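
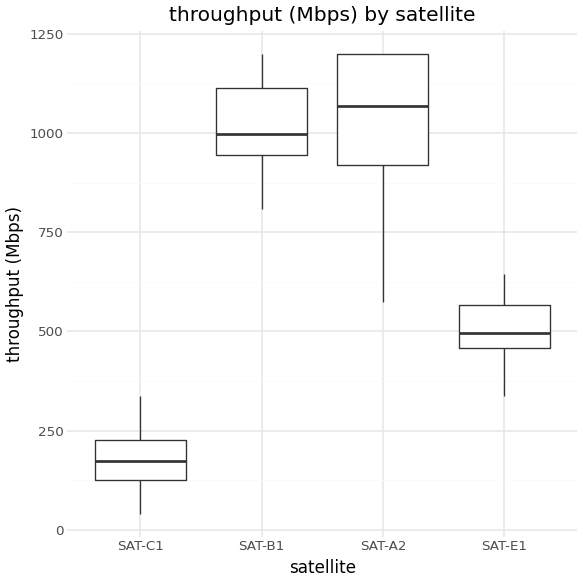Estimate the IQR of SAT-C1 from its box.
≈ 100

Q3 ≈ 200, Q1 ≈ 100; IQR ≈ 100.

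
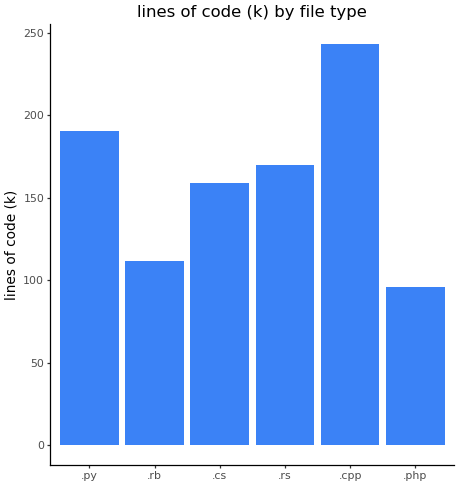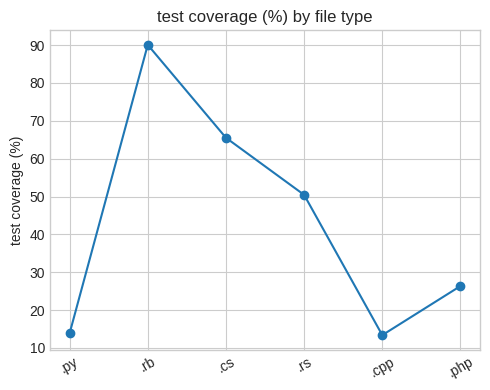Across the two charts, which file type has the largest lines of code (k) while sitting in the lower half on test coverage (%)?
Chart 2 median test coverage (%) ≈ 40; below-median file types: .py, .cpp, .php. Among those, .cpp has the highest lines of code (k) (≈ 250).

.cpp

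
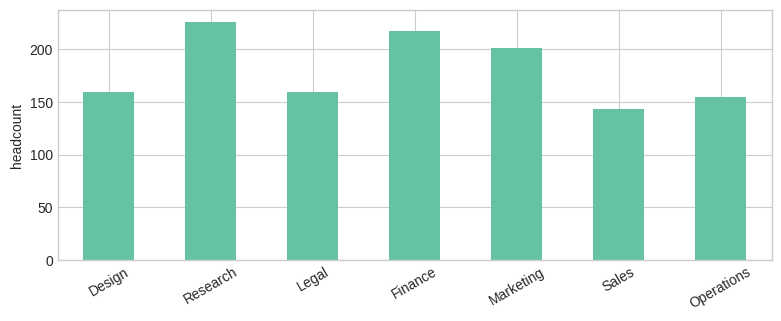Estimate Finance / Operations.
≈ 1.38×

Finance ≈ 220, Operations ≈ 160; 220/160 ≈ 1.38.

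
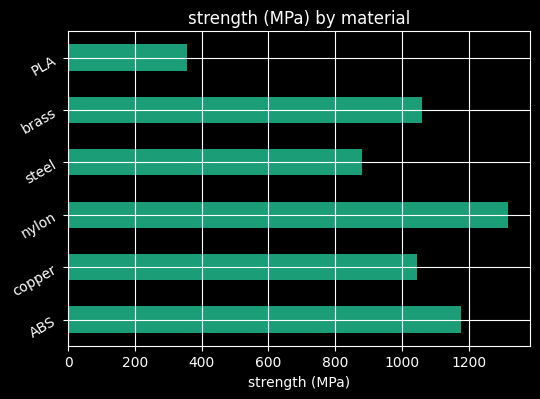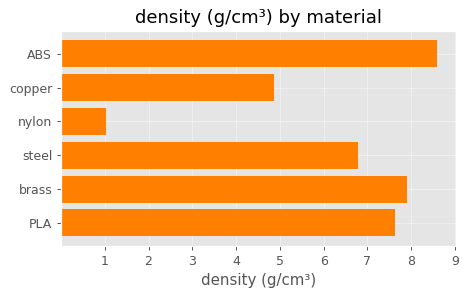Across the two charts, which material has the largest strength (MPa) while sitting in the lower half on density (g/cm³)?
Chart 2 median density (g/cm³) ≈ 7; below-median materials: copper, nylon, steel. Among those, nylon has the highest strength (MPa) (≈ 1400).

nylon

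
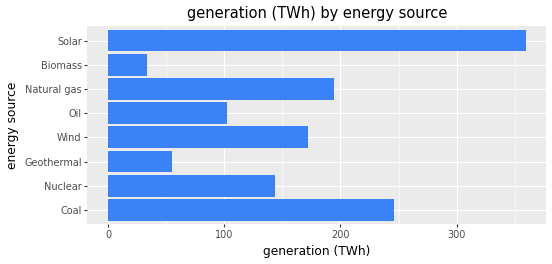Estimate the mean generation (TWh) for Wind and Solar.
(150 + 350) / 2 ≈ 250.

≈ 250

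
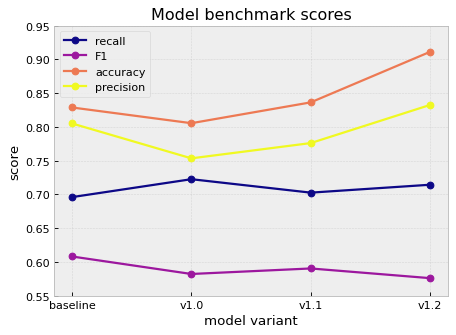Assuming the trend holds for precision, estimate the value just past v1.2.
Last three: 0.75, 0.80, 0.85 → slope ≈ 0.05/step → next ≈ 0.9.

≈ 0.9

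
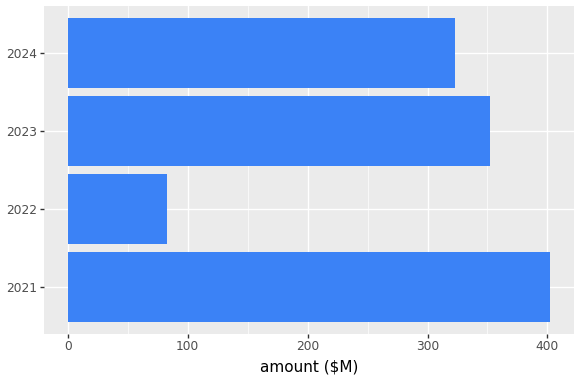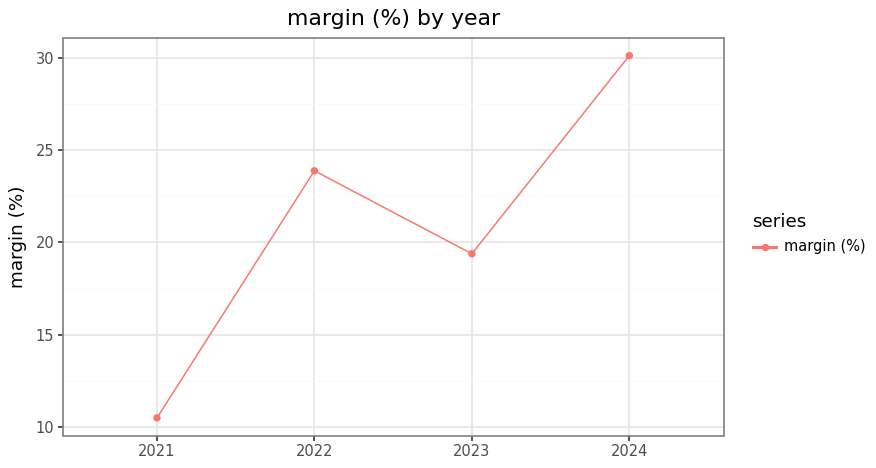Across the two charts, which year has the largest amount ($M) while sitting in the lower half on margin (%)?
2021

Chart 2 median margin (%) ≈ 20; below-median years: 2021, 2023. Among those, 2021 has the highest amount ($M) (≈ 400).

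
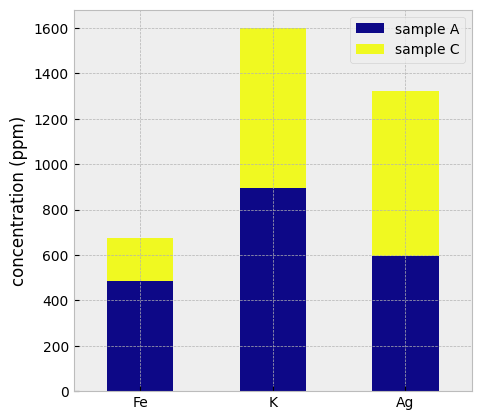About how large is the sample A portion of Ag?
≈ 600

sample A top ≈ 600, bottom ≈ 0; segment ≈ 600.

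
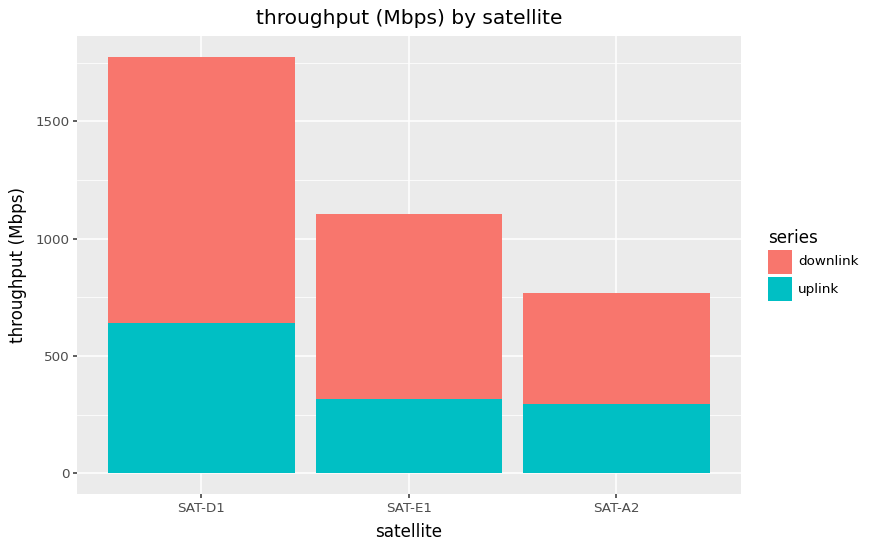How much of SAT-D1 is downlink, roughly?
downlink top ≈ 1800, bottom ≈ 600; segment ≈ 1200.

≈ 1200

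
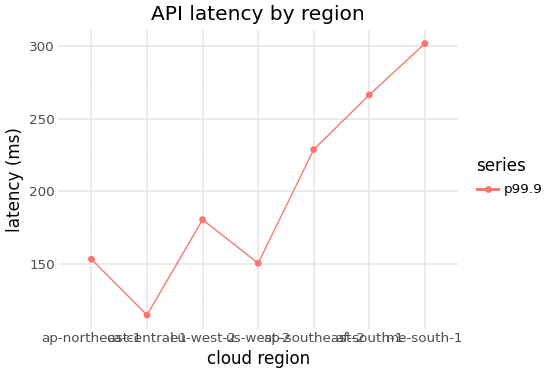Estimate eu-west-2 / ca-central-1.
≈ 1.5×

eu-west-2 ≈ 180, ca-central-1 ≈ 120; 180/120 ≈ 1.5.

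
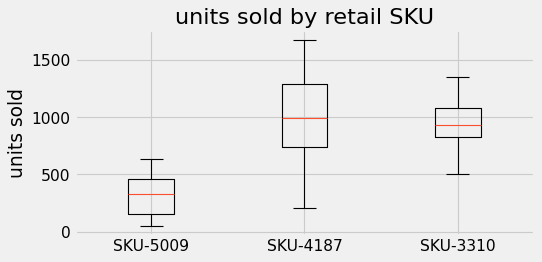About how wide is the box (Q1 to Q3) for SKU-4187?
Q3 ≈ 1300, Q1 ≈ 750; IQR ≈ 550.

≈ 550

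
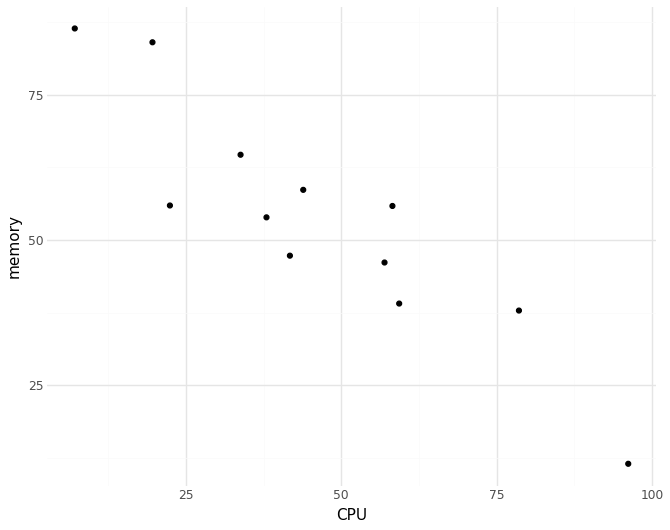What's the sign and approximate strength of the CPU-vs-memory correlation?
Points are negatively correlated; strong (|r| ≈ 0.9).

negative, strong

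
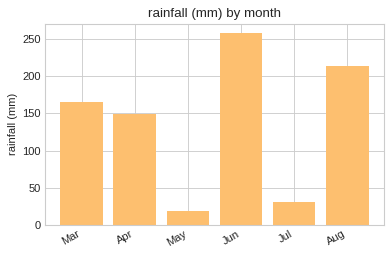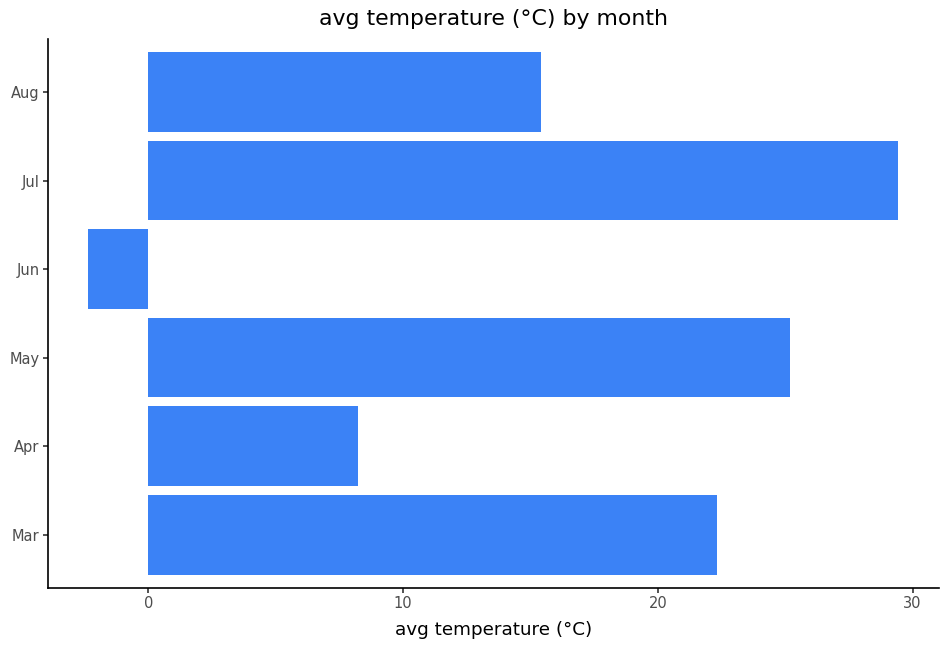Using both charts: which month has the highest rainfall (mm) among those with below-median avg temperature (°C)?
Jun

Chart 2 median avg temperature (°C) ≈ 20; below-median months: Apr, Jun, Aug. Among those, Jun has the highest rainfall (mm) (≈ 250).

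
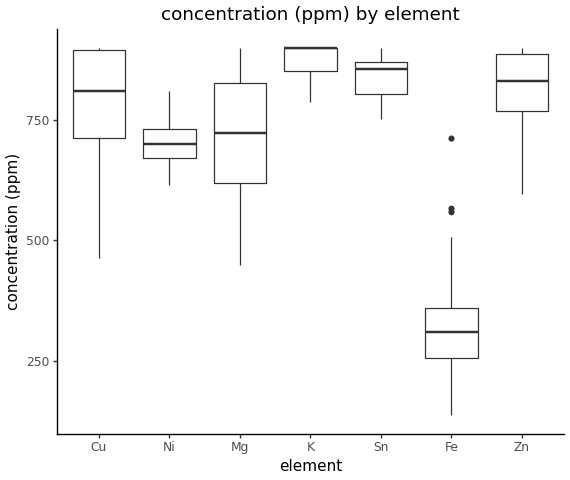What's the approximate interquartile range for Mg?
Q3 ≈ 800, Q1 ≈ 600; IQR ≈ 200.

≈ 200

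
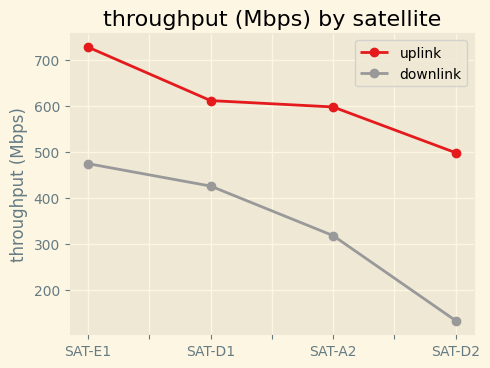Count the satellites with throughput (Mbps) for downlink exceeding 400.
2

Above 400: SAT-E1, SAT-D1.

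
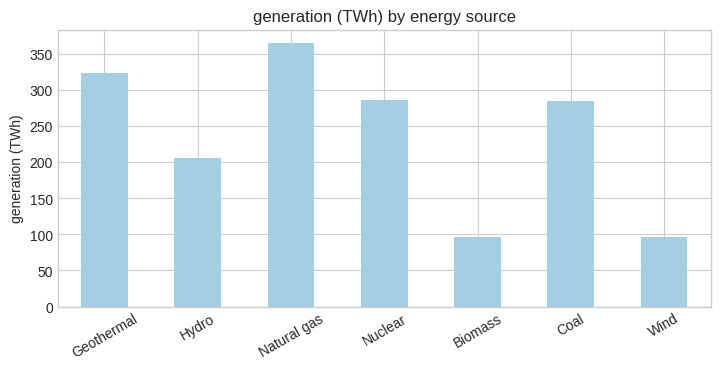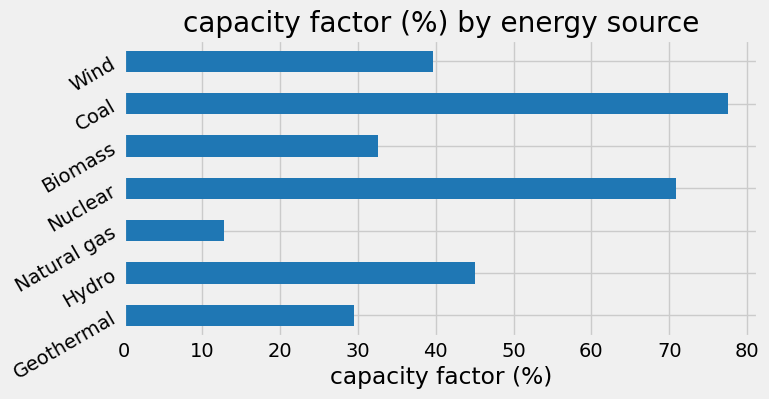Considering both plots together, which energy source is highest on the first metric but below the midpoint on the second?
Natural gas

Chart 2 median capacity factor (%) ≈ 40; below-median energy sources: Geothermal, Natural gas, Biomass. Among those, Natural gas has the highest generation (TWh) (≈ 350).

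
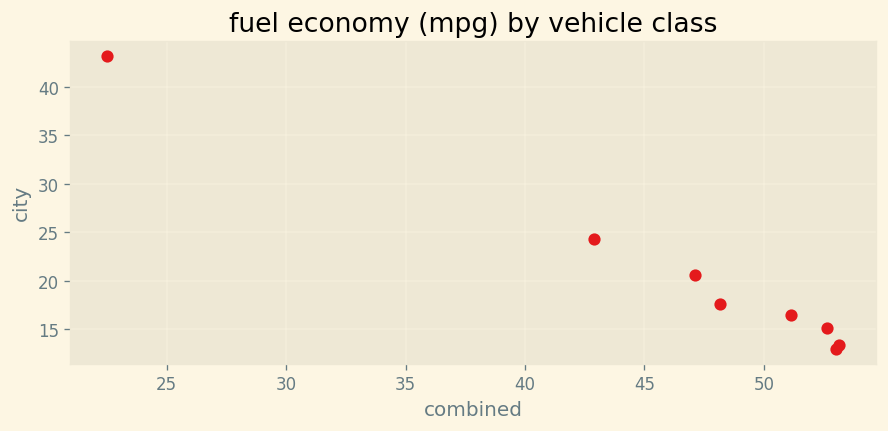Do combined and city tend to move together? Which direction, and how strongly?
negative, strong

Points are negatively correlated; strong (|r| ≈ 1.0).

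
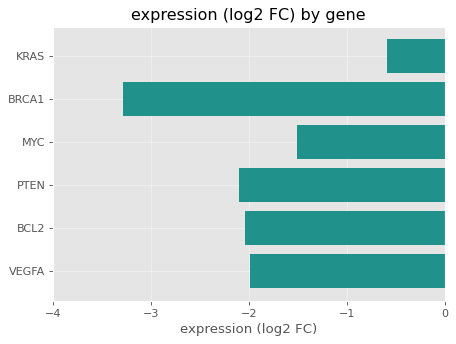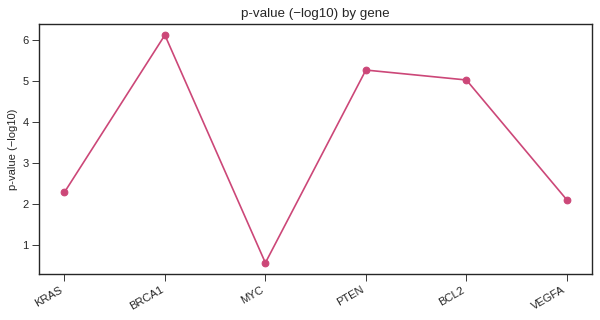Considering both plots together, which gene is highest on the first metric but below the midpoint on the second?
KRAS

Chart 2 median p-value (−log10) ≈ 4; below-median genes: KRAS, MYC, VEGFA. Among those, KRAS has the highest expression (log2 FC) (≈ -1).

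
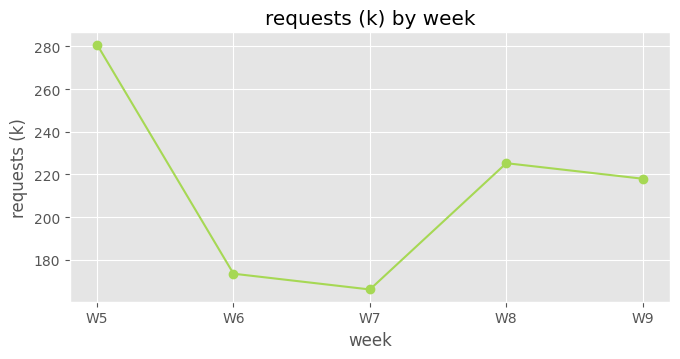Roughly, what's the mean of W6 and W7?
(170 + 170) / 2 ≈ 170.

≈ 170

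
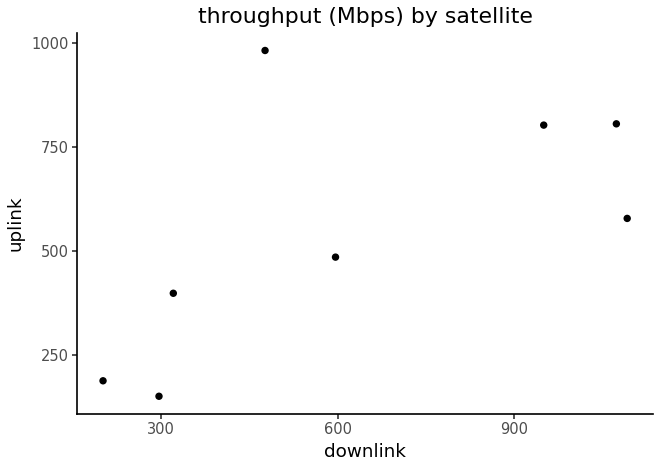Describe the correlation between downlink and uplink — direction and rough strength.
positive, moderate

Points are positively correlated; moderate (|r| ≈ 0.6).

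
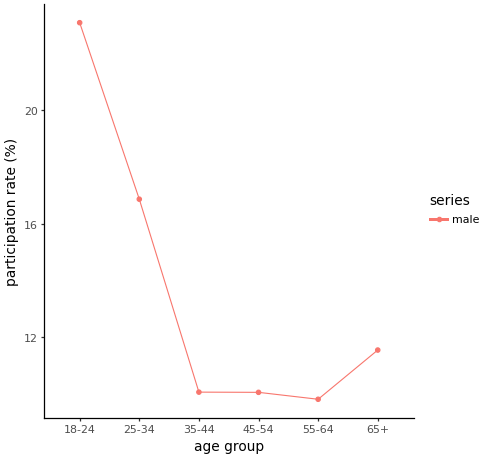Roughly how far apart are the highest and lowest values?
Max 18-24 ≈ 24, min 55-64 ≈ 10; range ≈ 14.

≈ 14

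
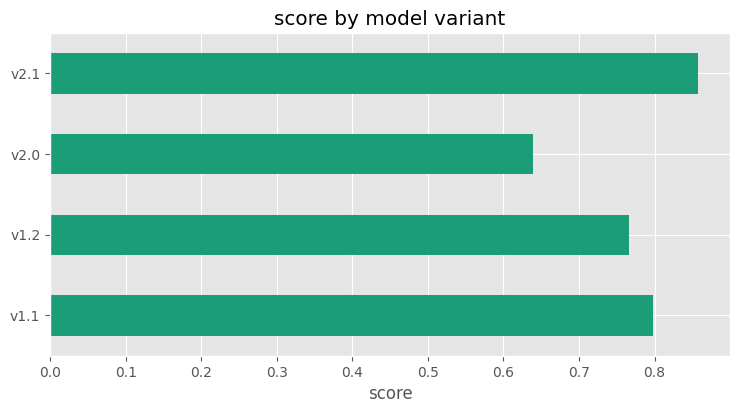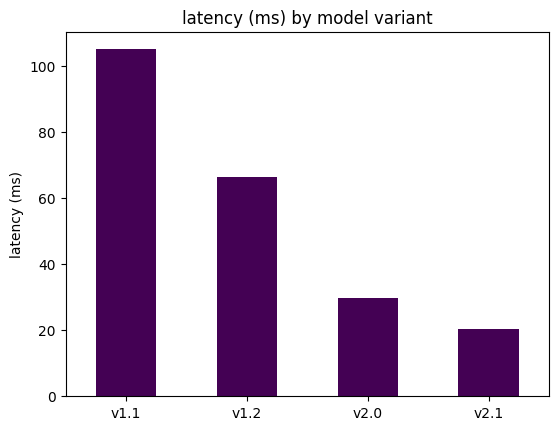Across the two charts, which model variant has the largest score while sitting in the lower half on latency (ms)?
v2.1

Chart 2 median latency (ms) ≈ 50; below-median model variants: v2.0, v2.1. Among those, v2.1 has the highest score (≈ 0.9).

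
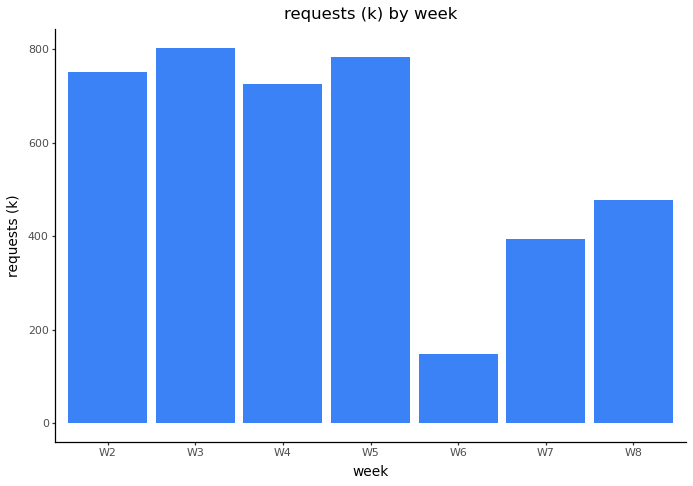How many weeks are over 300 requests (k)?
Above 300: W2, W3, W4, W5, W7, W8.

6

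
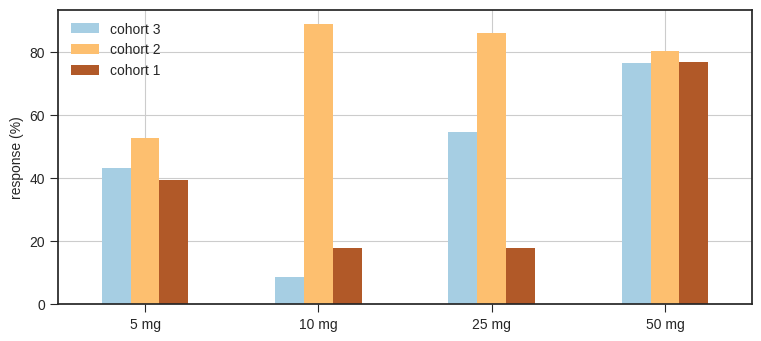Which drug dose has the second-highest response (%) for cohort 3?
25 mg

Top 3 for cohort 3: 50 mg ≈ 80, 25 mg ≈ 50, 5 mg ≈ 40.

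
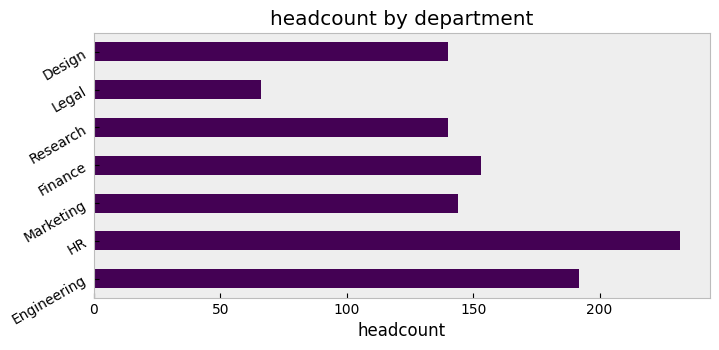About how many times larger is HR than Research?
HR ≈ 240, Research ≈ 140; 240/140 ≈ 1.71.

≈ 1.71×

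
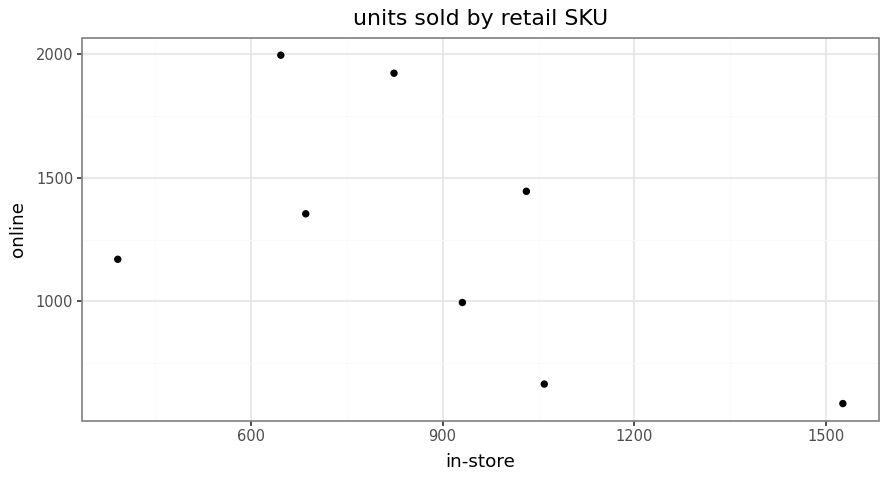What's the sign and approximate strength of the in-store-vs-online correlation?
Points are negatively correlated; moderate (|r| ≈ 0.6).

negative, moderate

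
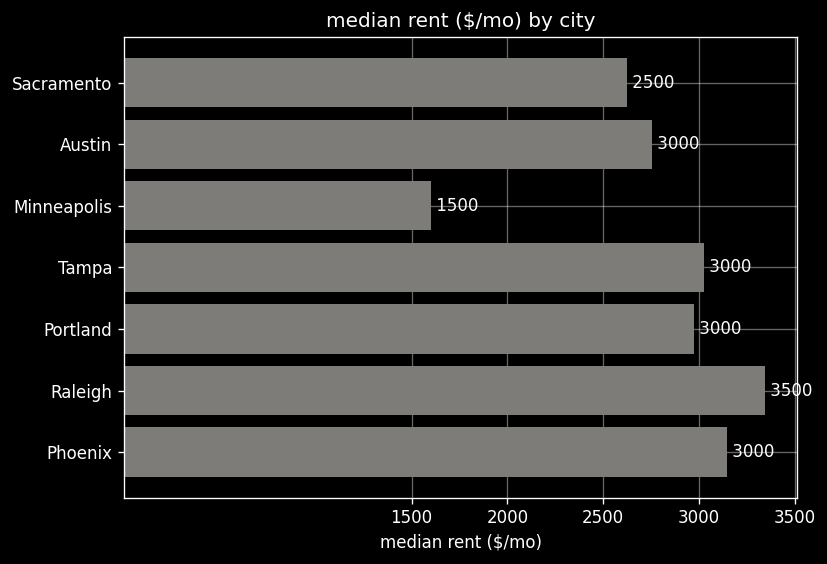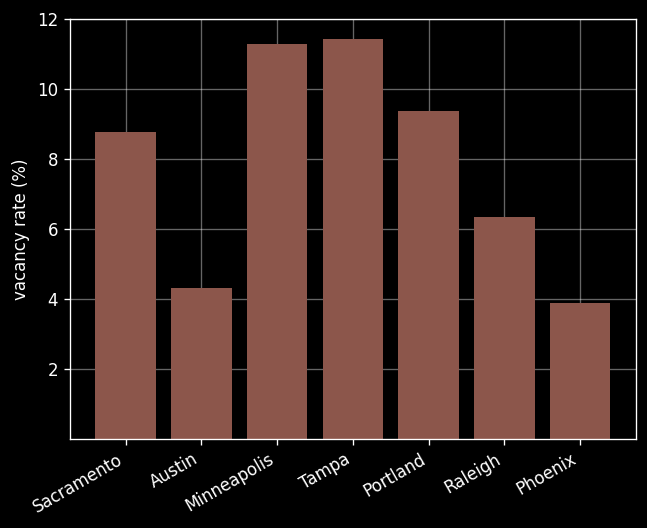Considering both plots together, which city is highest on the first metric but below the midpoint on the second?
Raleigh

Chart 2 median vacancy rate (%) ≈ 8; below-median cities: Austin, Raleigh, Phoenix. Among those, Raleigh has the highest median rent ($/mo) (≈ 3500).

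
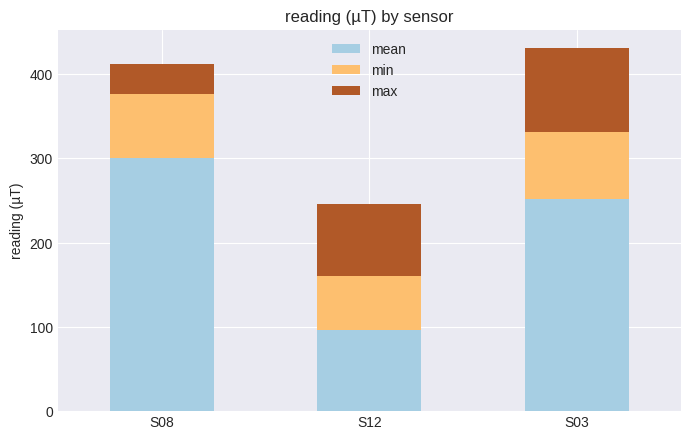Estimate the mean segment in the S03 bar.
mean top ≈ 250, bottom ≈ 0; segment ≈ 250.

≈ 250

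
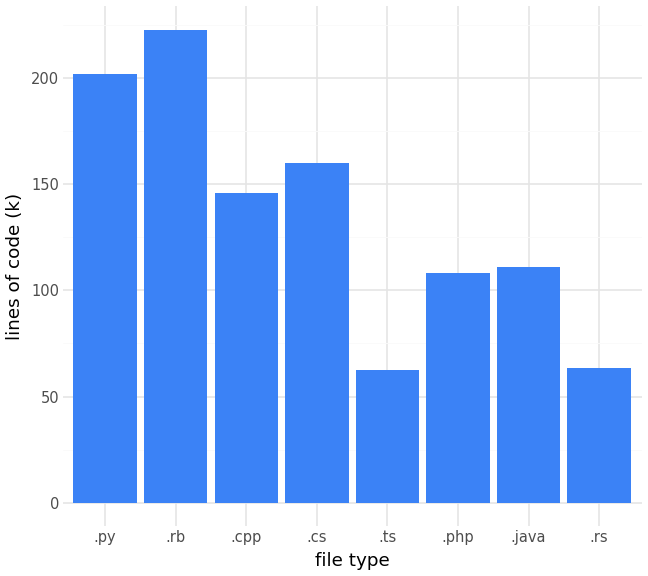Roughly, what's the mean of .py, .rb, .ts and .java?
≈ 150

(200 + 220 + 60 + 120) / 4 ≈ 150.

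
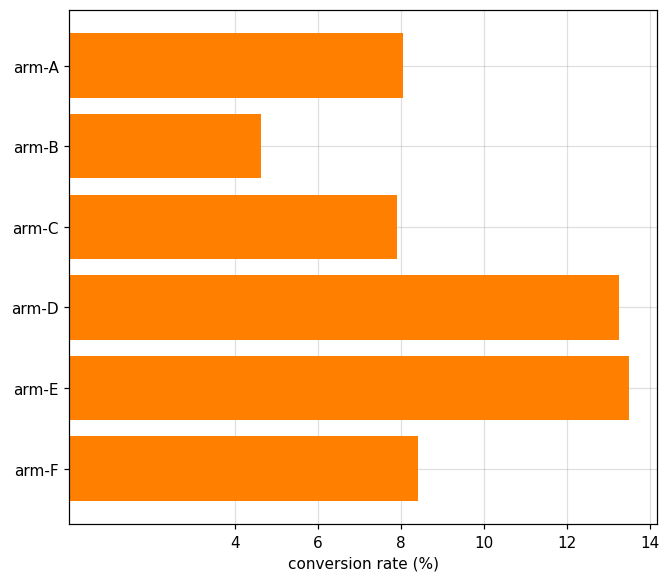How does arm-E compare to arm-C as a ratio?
arm-E ≈ 14, arm-C ≈ 8; 14/8 ≈ 1.75.

≈ 1.75×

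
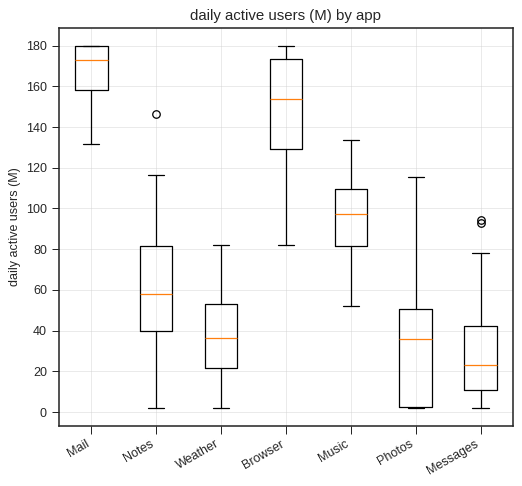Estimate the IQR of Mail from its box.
≈ 20

Q3 ≈ 180, Q1 ≈ 160; IQR ≈ 20.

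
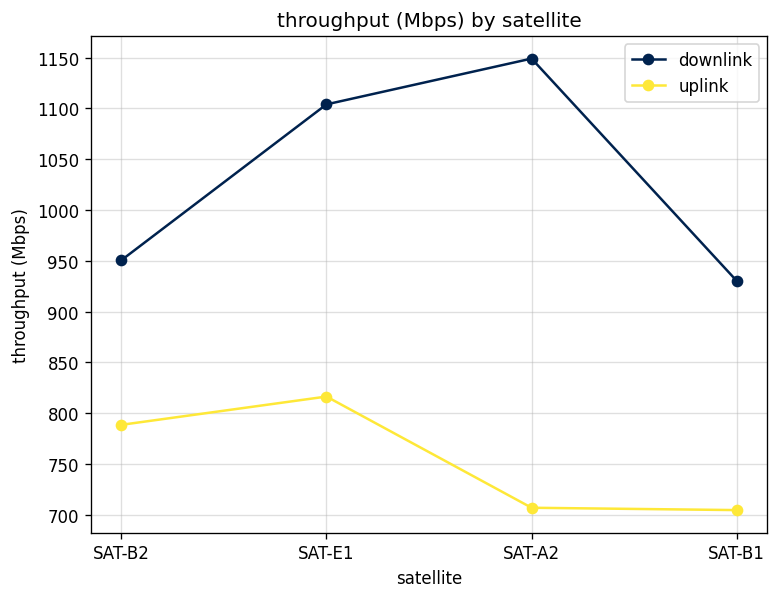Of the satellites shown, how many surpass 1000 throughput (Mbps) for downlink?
2

Above 1000: SAT-E1, SAT-A2.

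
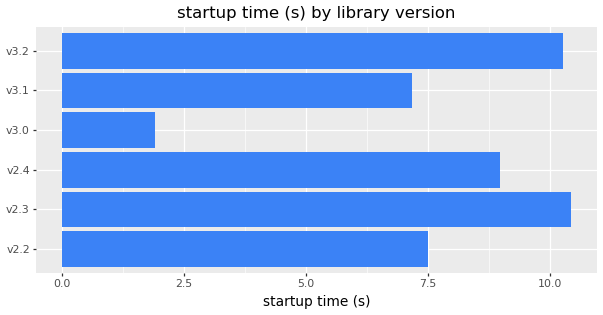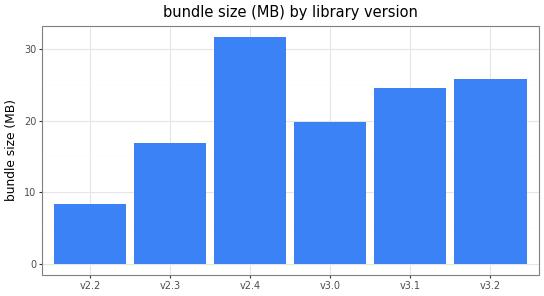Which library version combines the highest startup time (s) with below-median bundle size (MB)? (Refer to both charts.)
v2.3

Chart 2 median bundle size (MB) ≈ 20; below-median library versions: v2.2, v2.3, v3.0. Among those, v2.3 has the highest startup time (s) (≈ 10).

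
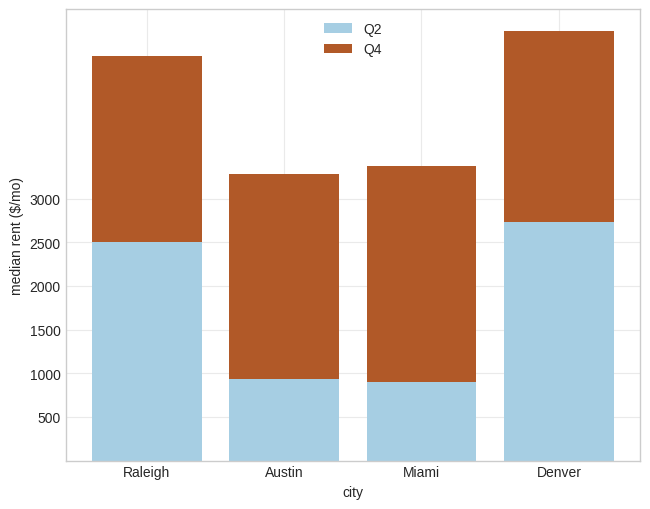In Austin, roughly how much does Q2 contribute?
≈ 1000

Q2 top ≈ 1000, bottom ≈ 0; segment ≈ 1000.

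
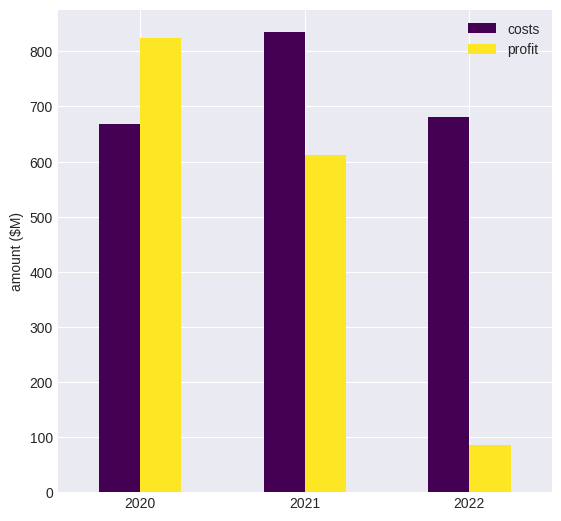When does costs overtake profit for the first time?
2020: costs ≈ 700 vs profit ≈ 800 (not yet); 2021: costs ≈ 800 vs profit ≈ 600 (first crossover).

2021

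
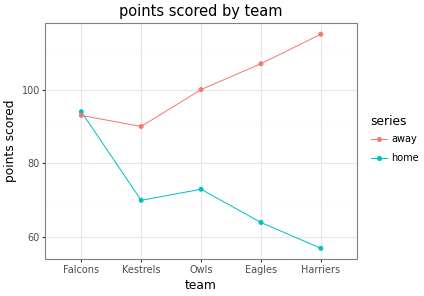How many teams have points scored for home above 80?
Above 80: Falcons.

1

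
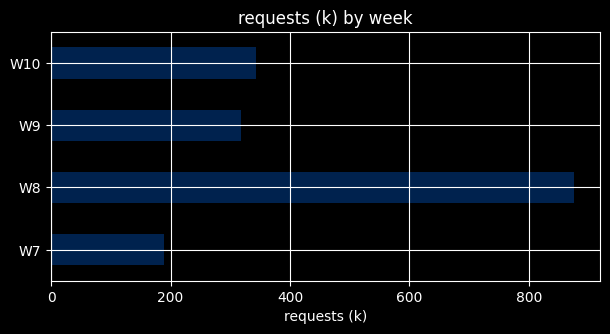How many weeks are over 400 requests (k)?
Above 400: W8.

1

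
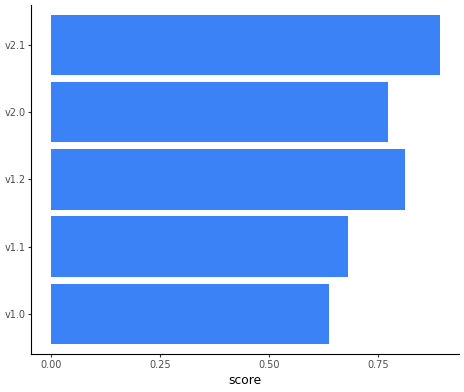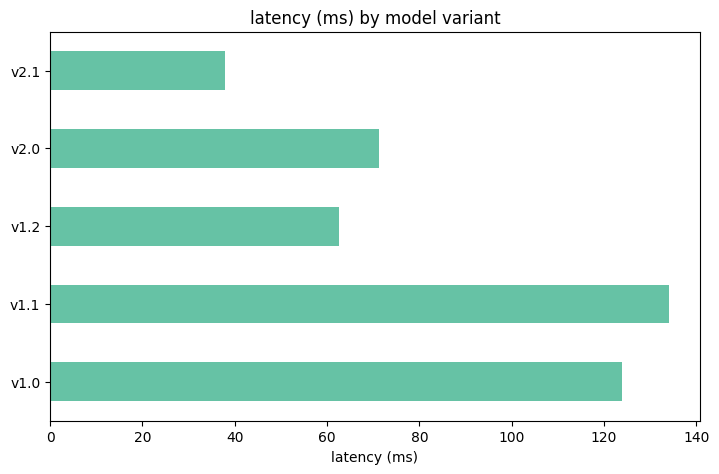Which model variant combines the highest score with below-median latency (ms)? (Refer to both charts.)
Chart 2 median latency (ms) ≈ 80; below-median model variants: v1.2, v2.1. Among those, v2.1 has the highest score (≈ 0.9).

v2.1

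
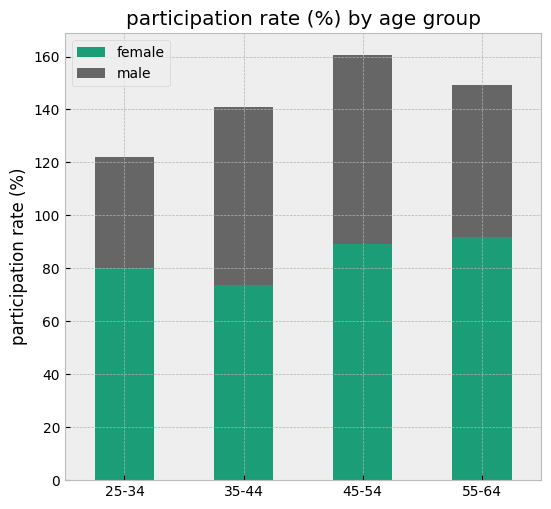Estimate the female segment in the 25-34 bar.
≈ 80

female top ≈ 80, bottom ≈ 0; segment ≈ 80.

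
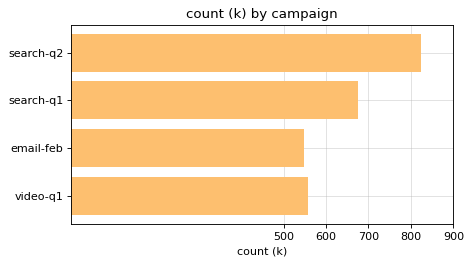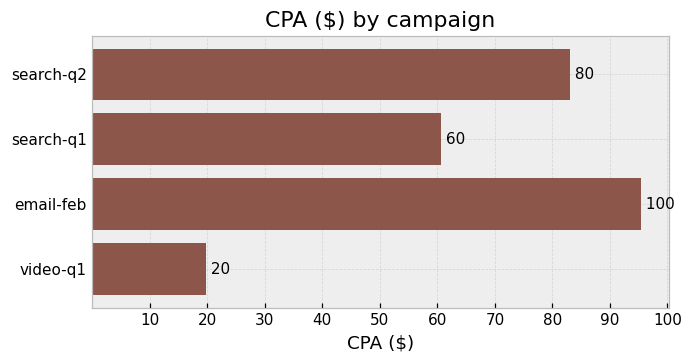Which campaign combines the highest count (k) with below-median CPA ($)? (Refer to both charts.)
search-q1

Chart 2 median CPA ($) ≈ 70; below-median campaigns: search-q1, video-q1. Among those, search-q1 has the highest count (k) (≈ 700).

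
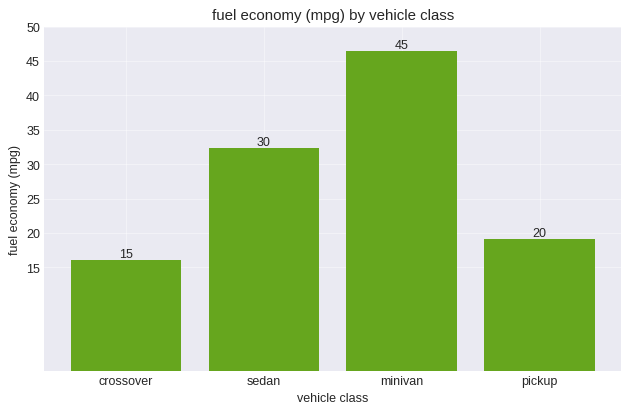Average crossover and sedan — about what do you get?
(15 + 30) / 2 ≈ 22.

≈ 22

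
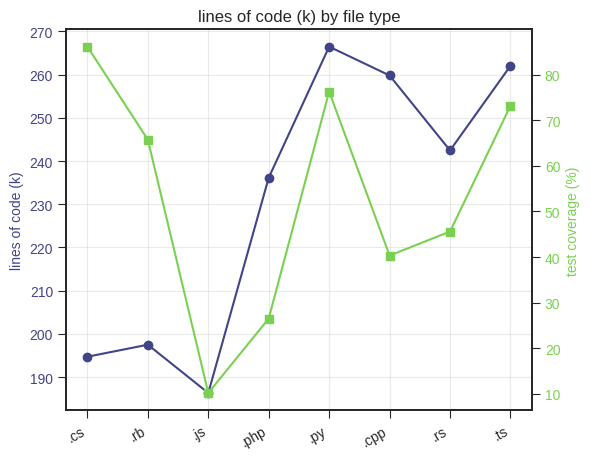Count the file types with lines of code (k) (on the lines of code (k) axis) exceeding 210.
5

Above 210: .php, .py, .cpp, .rs, .ts.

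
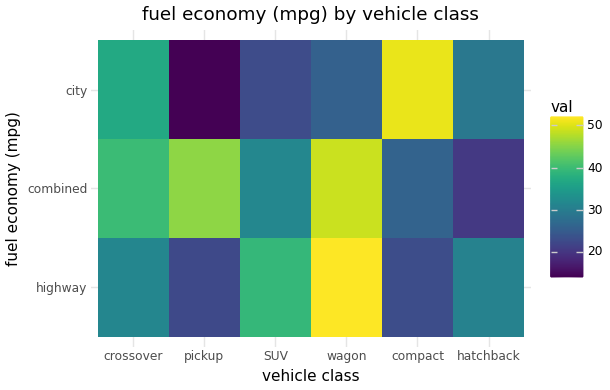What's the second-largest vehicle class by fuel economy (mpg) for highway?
SUV

Top 3 for highway: wagon ≈ 50, SUV ≈ 40, crossover ≈ 30.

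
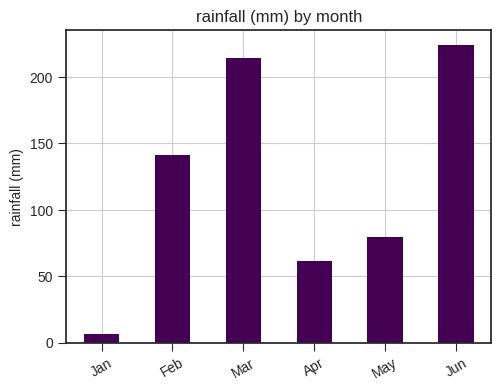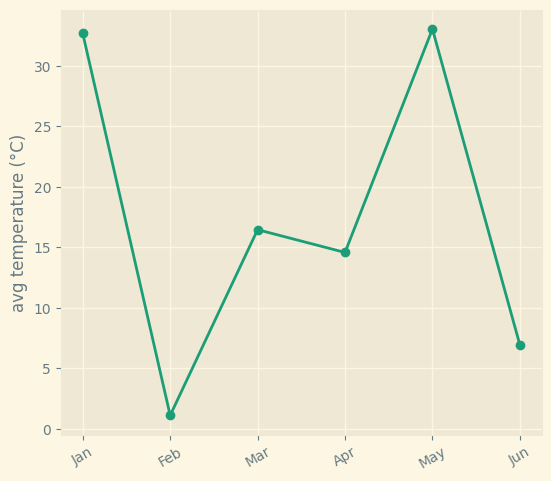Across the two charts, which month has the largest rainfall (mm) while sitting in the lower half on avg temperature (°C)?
Chart 2 median avg temperature (°C) ≈ 15; below-median months: Feb, Apr, Jun. Among those, Jun has the highest rainfall (mm) (≈ 225).

Jun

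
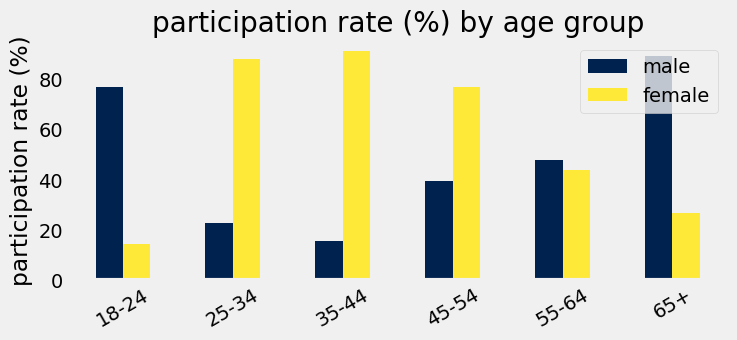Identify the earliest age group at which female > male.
25-34

18-24: female ≈ 10 vs male ≈ 80 (not yet); 25-34: female ≈ 90 vs male ≈ 20 (first crossover).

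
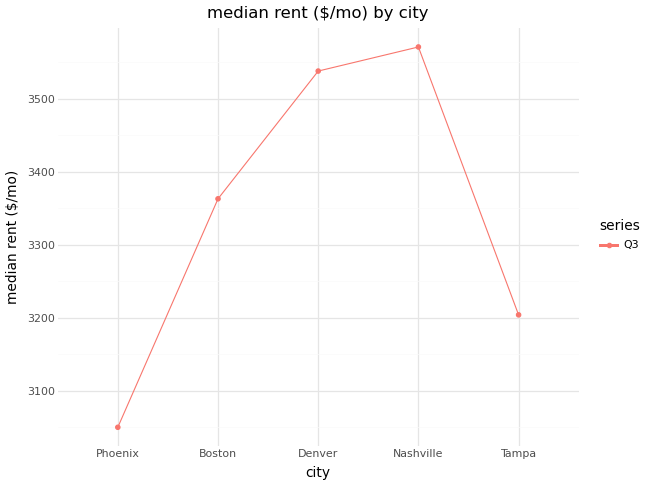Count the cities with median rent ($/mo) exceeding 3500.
Above 3500: Denver, Nashville.

2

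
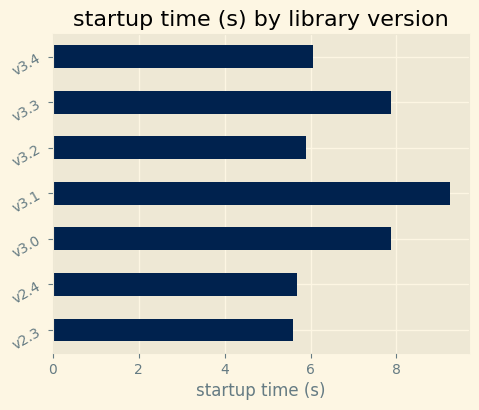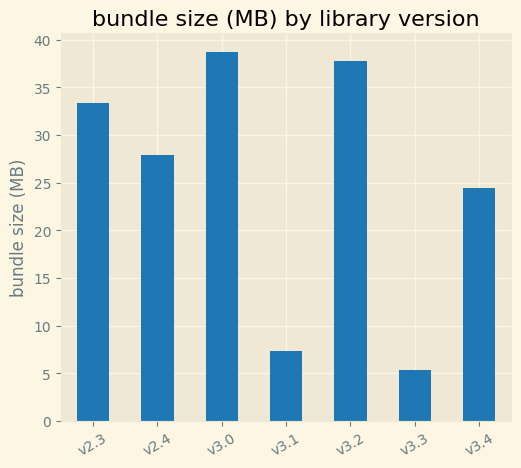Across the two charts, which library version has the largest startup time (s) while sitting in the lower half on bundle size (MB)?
Chart 2 median bundle size (MB) ≈ 30; below-median library versions: v3.1, v3.3, v3.4. Among those, v3.1 has the highest startup time (s) (≈ 9).

v3.1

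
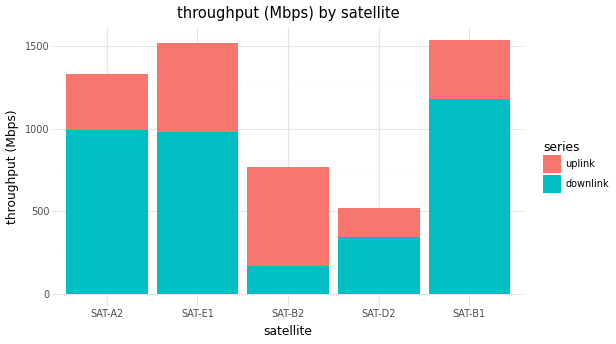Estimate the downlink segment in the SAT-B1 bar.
downlink top ≈ 1200, bottom ≈ 0; segment ≈ 1200.

≈ 1200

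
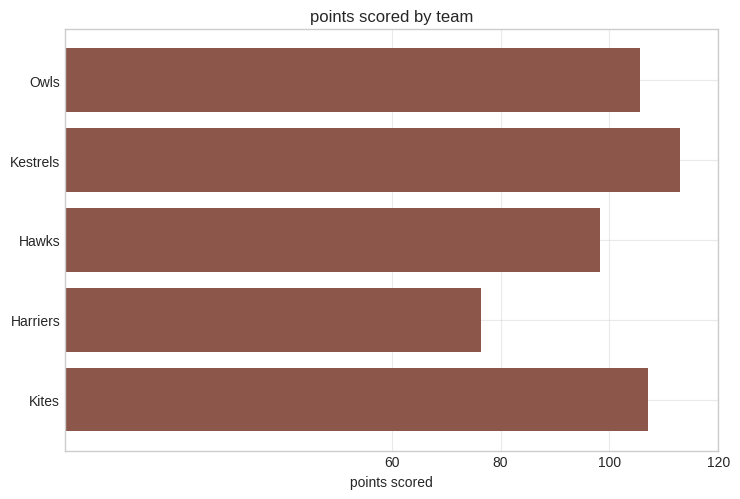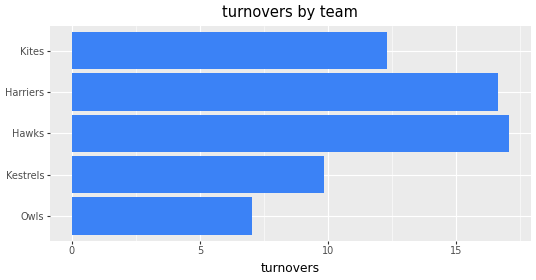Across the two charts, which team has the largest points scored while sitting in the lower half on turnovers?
Kestrels

Chart 2 median turnovers ≈ 12; below-median teams: Owls, Kestrels. Among those, Kestrels has the highest points scored (≈ 120).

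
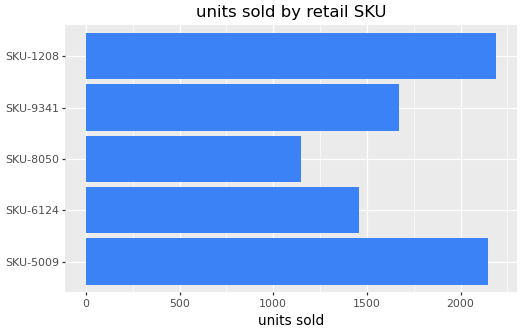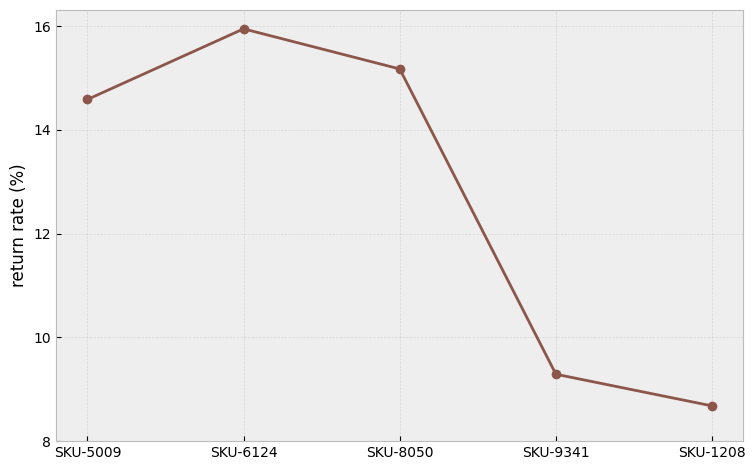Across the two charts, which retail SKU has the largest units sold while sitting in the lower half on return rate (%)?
Chart 2 median return rate (%) ≈ 14; below-median retail SKUs: SKU-9341, SKU-1208. Among those, SKU-1208 has the highest units sold (≈ 2000).

SKU-1208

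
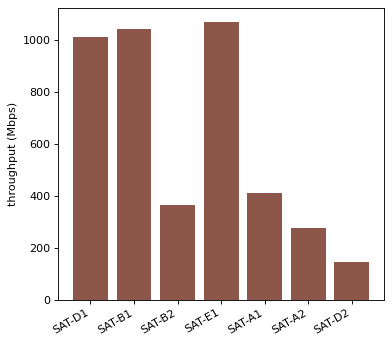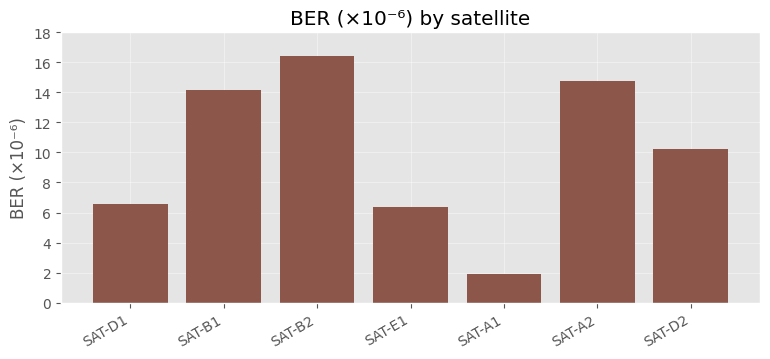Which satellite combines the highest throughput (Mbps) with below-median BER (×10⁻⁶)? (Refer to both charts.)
Chart 2 median BER (×10⁻⁶) ≈ 10; below-median satellites: SAT-D1, SAT-E1, SAT-A1. Among those, SAT-E1 has the highest throughput (Mbps) (≈ 1100).

SAT-E1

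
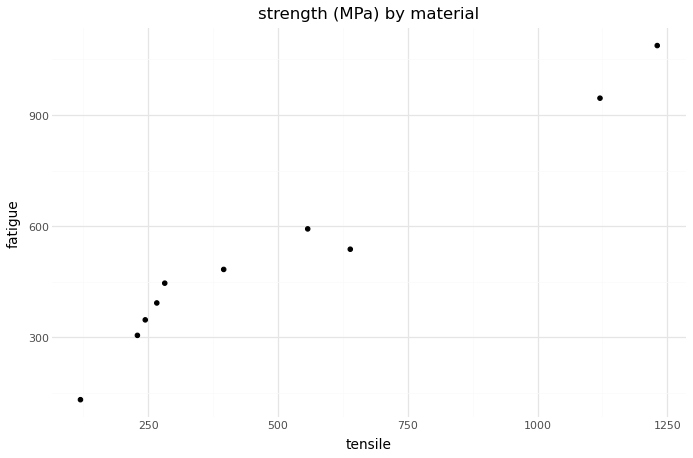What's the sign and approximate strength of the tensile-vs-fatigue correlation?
positive, strong

Points are positively correlated; strong (|r| ≈ 1.0).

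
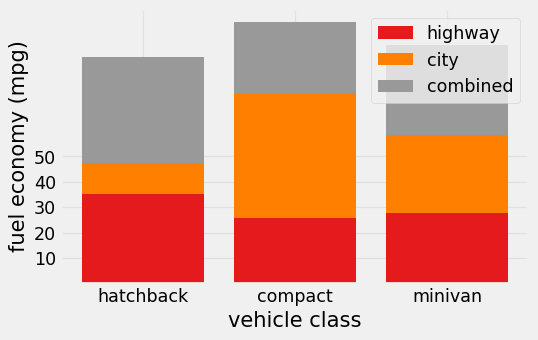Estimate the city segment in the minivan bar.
≈ 30

city top ≈ 60, bottom ≈ 30; segment ≈ 30.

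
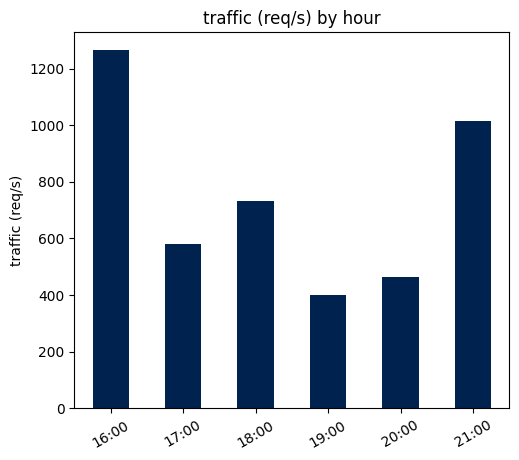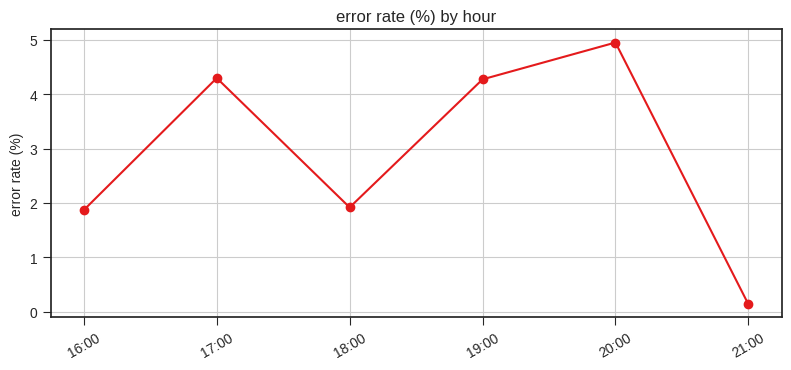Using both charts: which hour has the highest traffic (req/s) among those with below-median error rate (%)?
Chart 2 median error rate (%) ≈ 3; below-median hours: 16:00, 18:00, 21:00. Among those, 16:00 has the highest traffic (req/s) (≈ 1200).

16:00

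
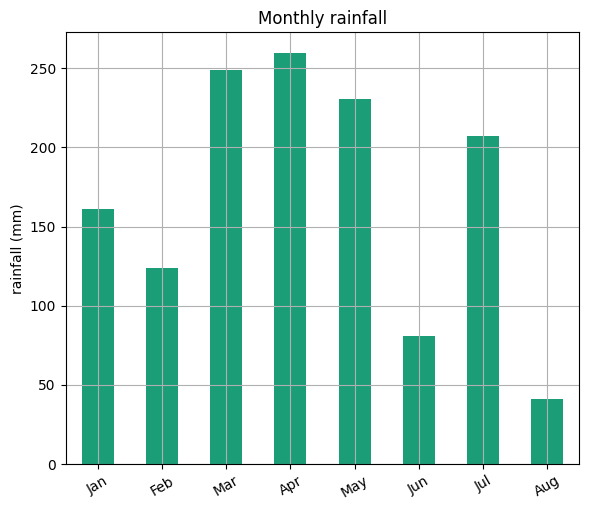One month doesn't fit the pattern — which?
Aug ≈ 50; the rest sit between ≈ 75 and ≈ 250.

Aug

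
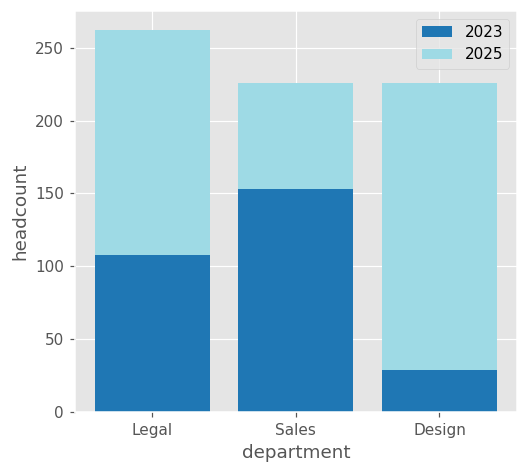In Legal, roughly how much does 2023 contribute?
≈ 100

2023 top ≈ 100, bottom ≈ 0; segment ≈ 100.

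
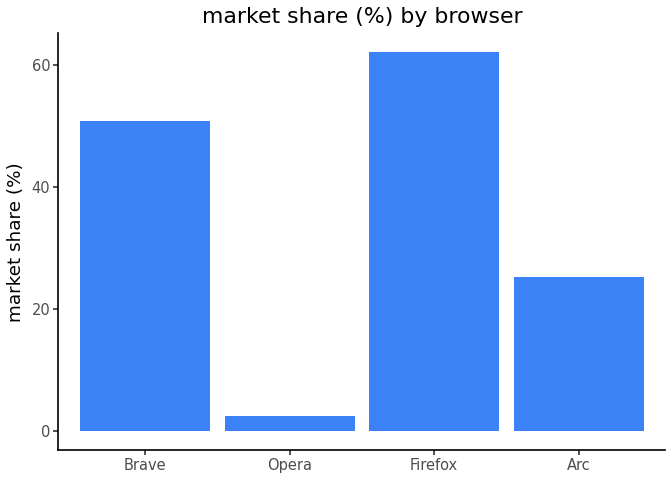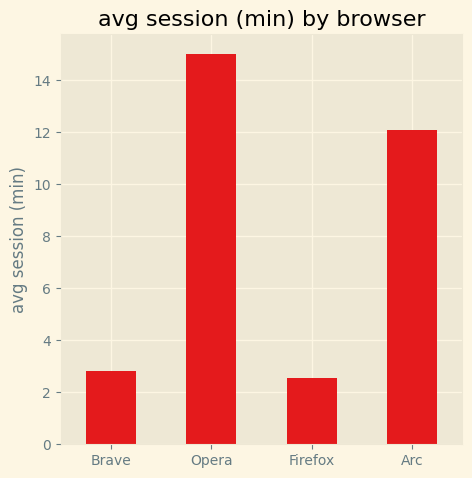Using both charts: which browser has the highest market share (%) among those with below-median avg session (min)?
Chart 2 median avg session (min) ≈ 8; below-median browsers: Brave, Firefox. Among those, Firefox has the highest market share (%) (≈ 60).

Firefox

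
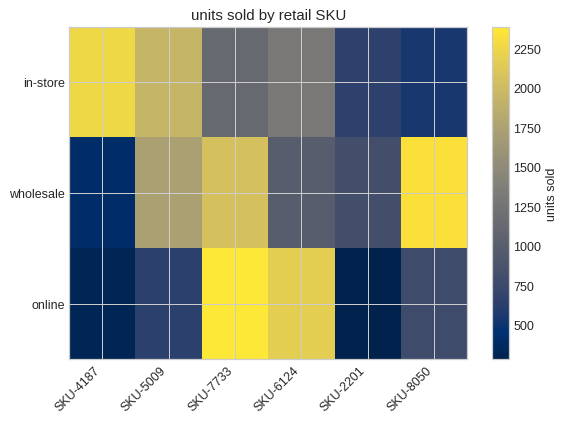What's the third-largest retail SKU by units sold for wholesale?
Top 4 for wholesale: SKU-8050 ≈ 2400, SKU-7733 ≈ 2000, SKU-5009 ≈ 1800, SKU-6124 ≈ 1000.

SKU-5009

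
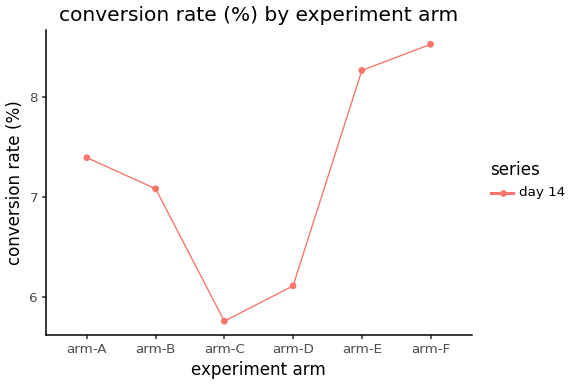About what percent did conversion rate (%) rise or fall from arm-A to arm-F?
≈ +13.3%

arm-A ≈ 7.5, arm-F ≈ 8.5; (8.5 − 7.5) / 7.5 ≈ +13.3%.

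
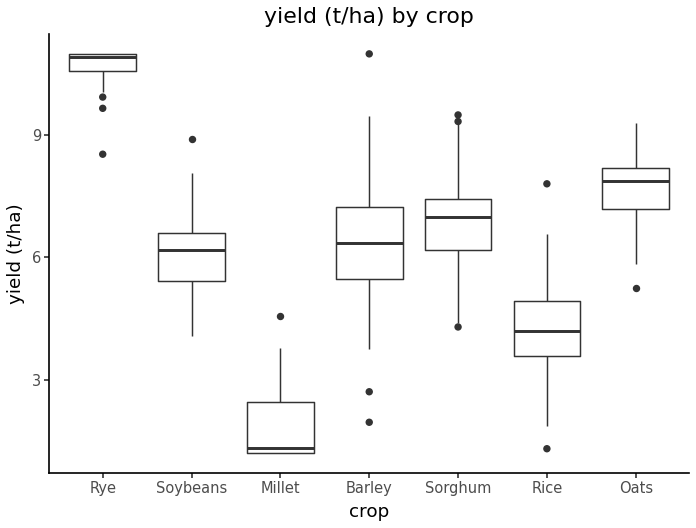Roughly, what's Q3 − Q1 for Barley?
≈ 2

Q3 ≈ 7, Q1 ≈ 5; IQR ≈ 2.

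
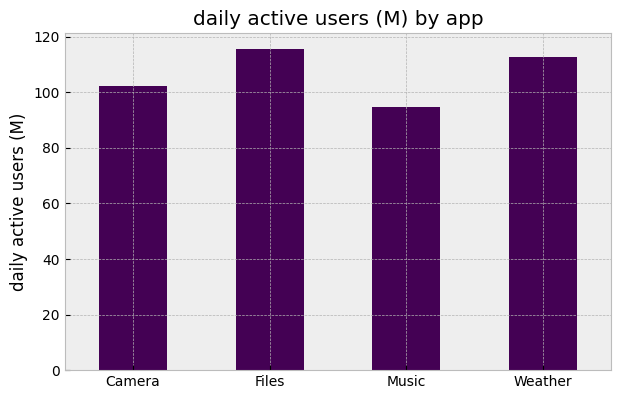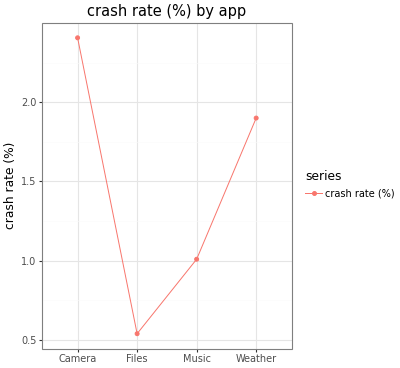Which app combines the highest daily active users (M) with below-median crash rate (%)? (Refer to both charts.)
Files

Chart 2 median crash rate (%) ≈ 1.5; below-median apps: Files, Music. Among those, Files has the highest daily active users (M) (≈ 120).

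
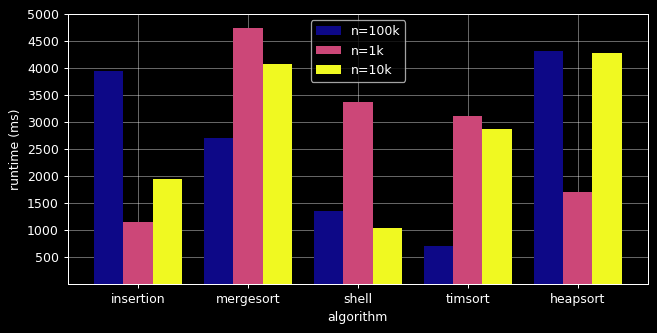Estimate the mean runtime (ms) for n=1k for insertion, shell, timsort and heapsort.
(1000 + 3500 + 3000 + 1500) / 4 ≈ 2250.

≈ 2250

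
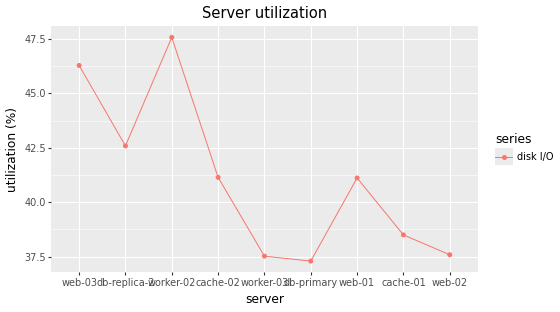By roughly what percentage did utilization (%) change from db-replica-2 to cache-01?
≈ -9.3%

db-replica-2 ≈ 43, cache-01 ≈ 39; (39 − 43) / 43 ≈ -9.3%.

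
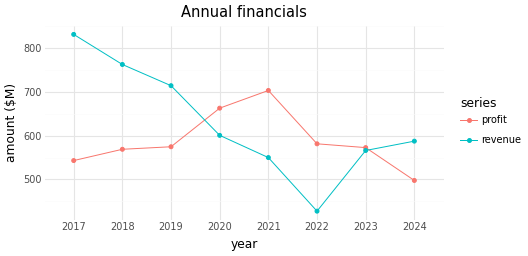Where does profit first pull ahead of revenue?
2020

2019: profit ≈ 550 vs revenue ≈ 700 (not yet); 2020: profit ≈ 650 vs revenue ≈ 600 (first crossover).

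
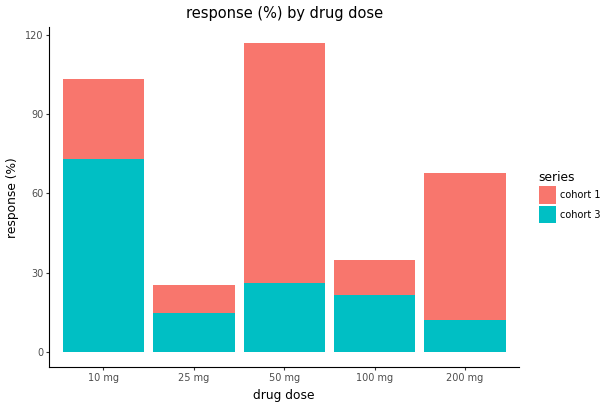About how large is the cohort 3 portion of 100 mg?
cohort 3 top ≈ 20, bottom ≈ 0; segment ≈ 20.

≈ 20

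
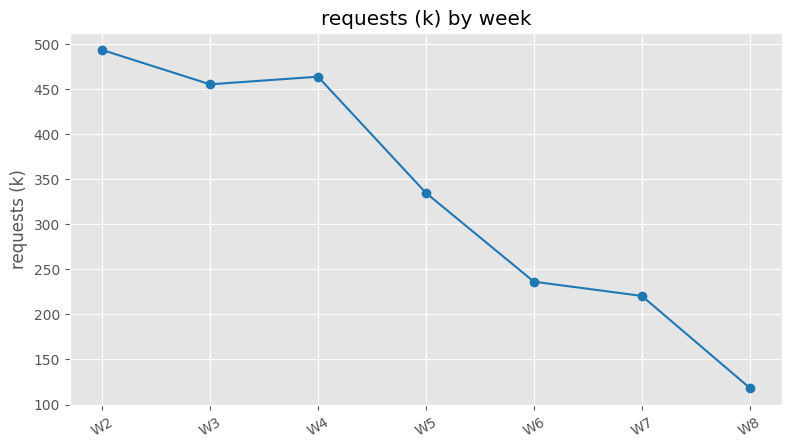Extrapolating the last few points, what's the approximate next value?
Last three: 250, 200, 100 → slope ≈ -75/step → next ≈ 25.

≈ 25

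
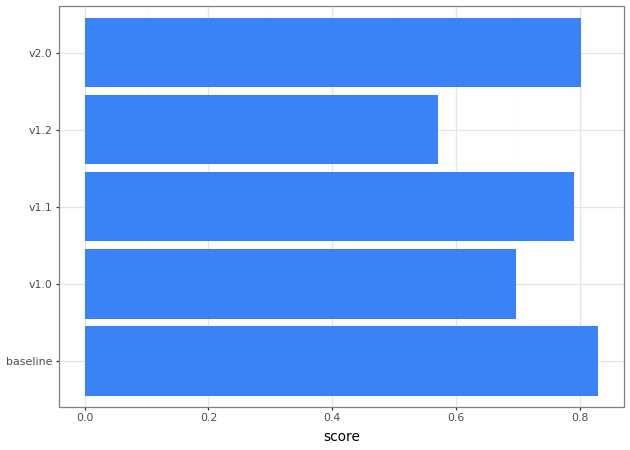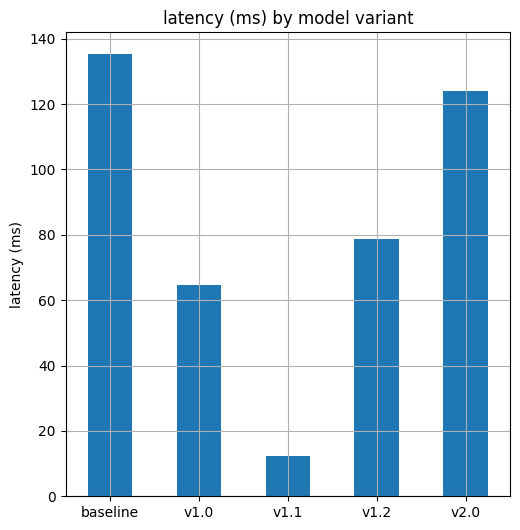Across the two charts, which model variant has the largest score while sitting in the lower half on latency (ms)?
v1.1

Chart 2 median latency (ms) ≈ 80; below-median model variants: v1.0, v1.1. Among those, v1.1 has the highest score (≈ 0.8).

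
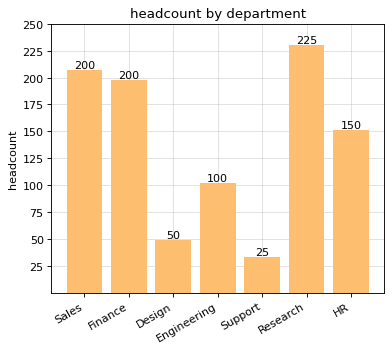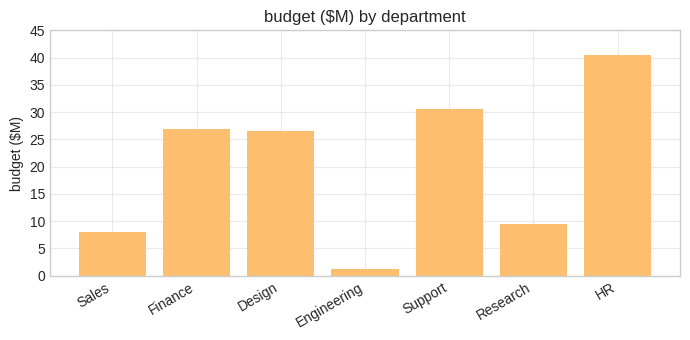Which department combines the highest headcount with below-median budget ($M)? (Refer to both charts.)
Research

Chart 2 median budget ($M) ≈ 25; below-median departments: Sales, Engineering, Research. Among those, Research has the highest headcount (≈ 225).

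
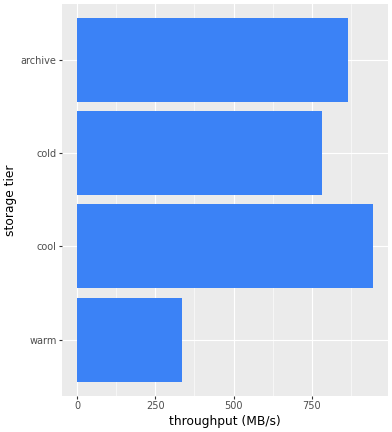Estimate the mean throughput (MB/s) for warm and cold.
≈ 550

(300 + 800) / 2 ≈ 550.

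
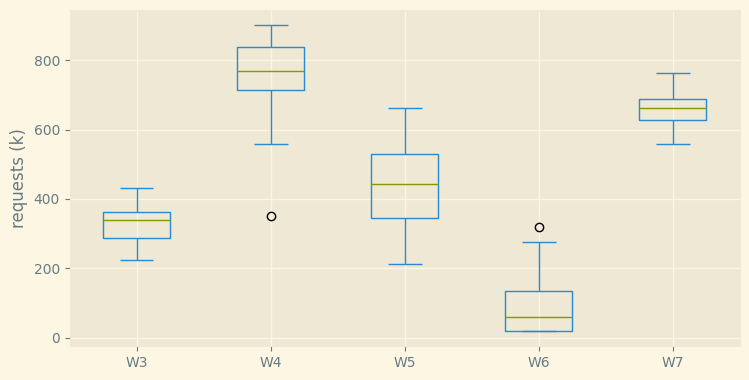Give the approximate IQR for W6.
≈ 100

Q3 ≈ 100, Q1 ≈ 0; IQR ≈ 100.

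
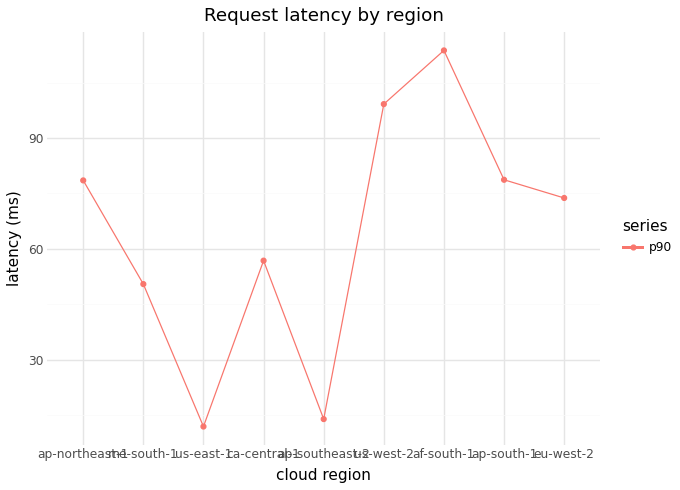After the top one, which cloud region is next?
us-west-2

Top 3: af-south-1 ≈ 110, us-west-2 ≈ 100, ap-south-1 ≈ 80.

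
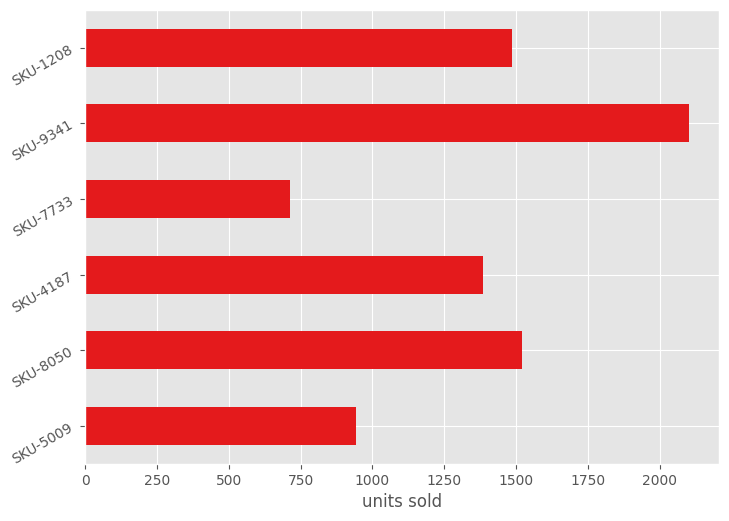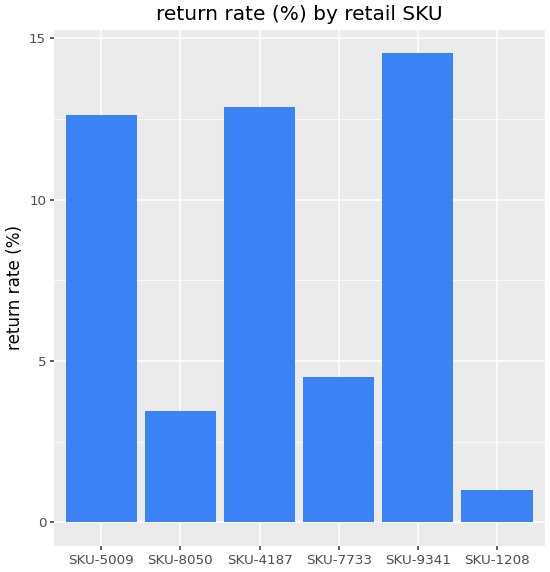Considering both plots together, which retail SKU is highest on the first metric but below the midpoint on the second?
SKU-8050

Chart 2 median return rate (%) ≈ 8; below-median retail SKUs: SKU-8050, SKU-7733, SKU-1208. Among those, SKU-8050 has the highest units sold (≈ 1600).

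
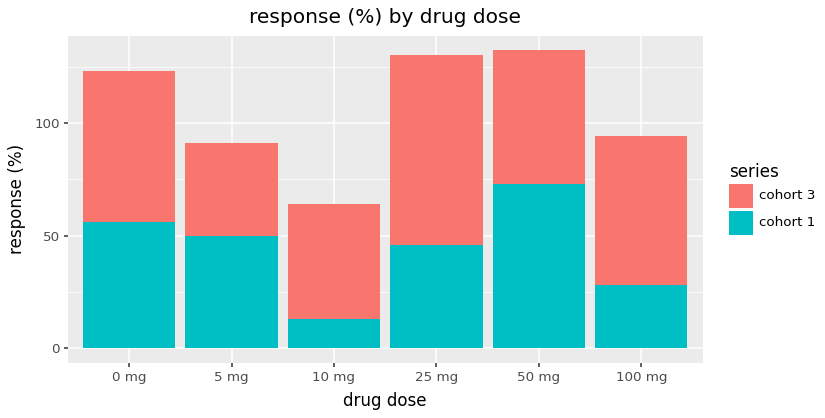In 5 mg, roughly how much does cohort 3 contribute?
≈ 40

cohort 3 top ≈ 100, bottom ≈ 60; segment ≈ 40.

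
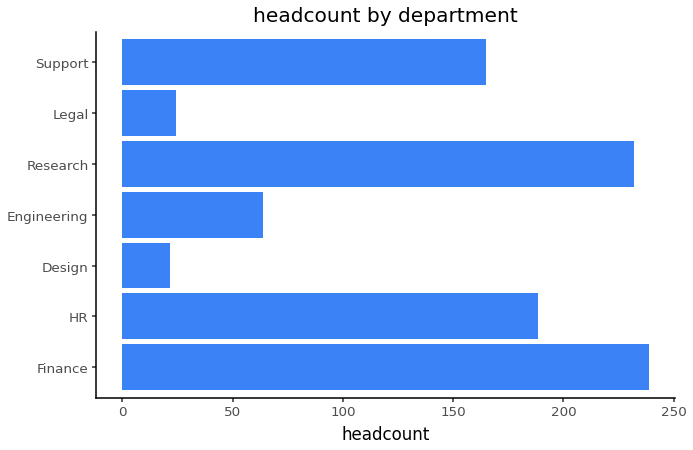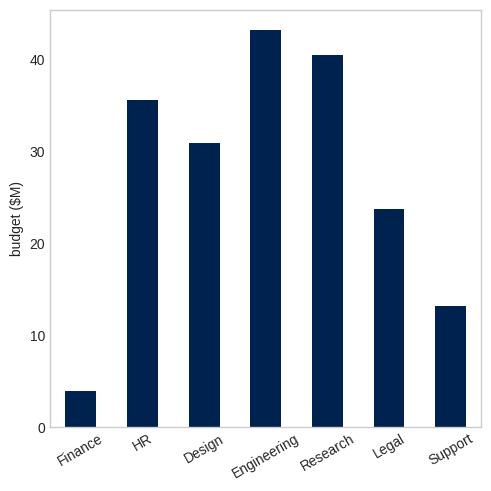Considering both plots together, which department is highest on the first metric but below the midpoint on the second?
Chart 2 median budget ($M) ≈ 30; below-median departments: Finance, Legal, Support. Among those, Finance has the highest headcount (≈ 250).

Finance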